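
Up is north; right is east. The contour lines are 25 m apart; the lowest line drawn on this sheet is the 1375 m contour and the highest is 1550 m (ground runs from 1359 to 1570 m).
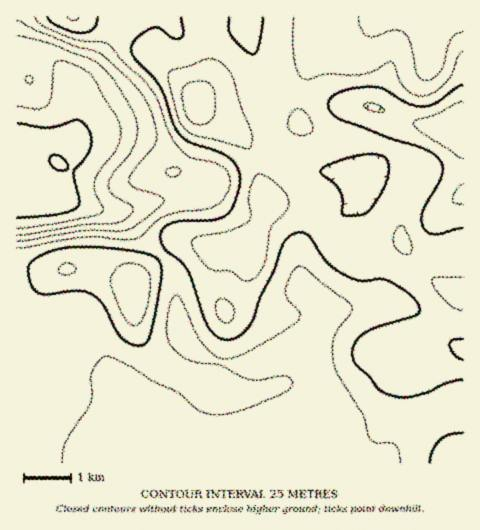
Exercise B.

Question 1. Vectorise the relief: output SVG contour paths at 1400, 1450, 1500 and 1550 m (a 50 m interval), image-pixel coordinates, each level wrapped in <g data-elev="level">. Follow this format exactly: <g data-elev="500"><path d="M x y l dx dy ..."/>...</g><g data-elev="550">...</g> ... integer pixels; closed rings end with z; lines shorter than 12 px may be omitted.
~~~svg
<g data-elev="1400"><path d="M17 106l21 3 9-4 5-10 2-31 3-3 7 0 19 8 9 8 25 41 4 14-1 8-3 8-18 23-4 10 0 12 8 15-1 5-9 3-29 6-47 6"/></g><g data-elev="1450"><path d="M17 21l53 23 29 9 24 21 14 14 8 11 5 11 5 16 2 12-4 9-22 27-2 8 5 6 24 7 4 3 2 3-4 6-20 15-14 8-9 1-32-1-68 11"/></g><g data-elev="1500"><path d="M463 433l-14 2-9 5-8 11-2 12"/><path d="M463 360l-4-2-5-4-4-10 3-4 10-1"/><path d="M137 346l6-1 4-3 7-21 8-47-2-10-3-6-11-4-20-4-25-3-27 0-24 4-12 6-7 6-3 6 1 9 3 8 4 6 11 3 31-4 13 3 12 11 17 32 9 6z"/><path d="M463 228l-29 6-7-2-5-7-1-7 2-8 16-28 3-9 0-9-5-7-17-10-29-8-50-19-9-7-4-8 2-7 9-6 15-4 17-1 13 2 27 16 15 1 11-4 19-14 7-3"/><path d="M344 215l-2-2 1-13-3-8-6-9-12-9-1-5 14-7 23-7 16-1 10 3 4 7 0 11-4 13-9 15-6 8-5 3z"/><path d="M48 17l2 4 8 5 13 5 10 2 8-1 5-4 2-4 2-7"/><path d="M181 17l2 15-1 4-2 2-6 1-14-10-7-1-8 4-9 7-4 6-1 5 5 10 16 16 8 11 5 11 8 26 7 11 12 8 23 7 12 6 7 6 5 10 1 9-2 12-6 15-5 7-14 5-30 1-10 2-9 5-4 7 1 7 4 7 16 13 7 9 16 47 7 12 7 7 10 3 9-3 9-7 7-11 7-20 14-28 10-28 8-8 10-3 7 4 16 23 14 12 11 7 10 3 19-2 9 1 21 13 9 12 2 6-3 4-47 15-9 6-7 8-2 10 2 8 16 15 8 12 14 7 15 1 21-5 20-9 15-3"/><path d="M263 17l-5 30-2 6-4 1-8-5-13-14-2-7 0-11"/></g><g data-elev="1550"><path d="M195 124l6 1 7-2 4-4 3-6 0-11-1-12-3-6-5-2-17 1-4 3-3 4 0 10 3 13 4 7z"/><path d="M358 17l3 11 7 8 7 0 20-6 5 1 5 3 6 11 6 29 3 4 4 2 8-1 7-5 4-8 8-26 5-6 7-2"/></g>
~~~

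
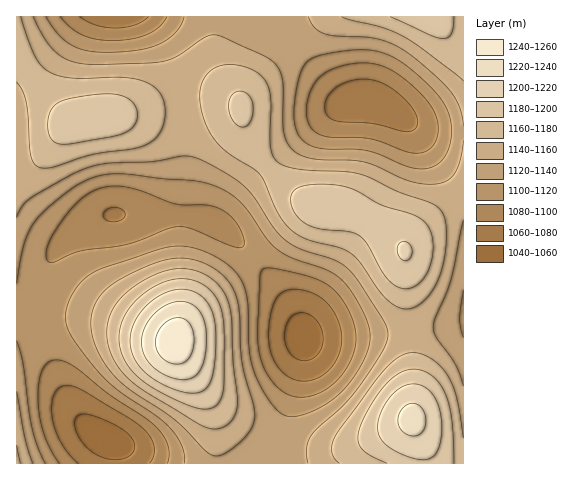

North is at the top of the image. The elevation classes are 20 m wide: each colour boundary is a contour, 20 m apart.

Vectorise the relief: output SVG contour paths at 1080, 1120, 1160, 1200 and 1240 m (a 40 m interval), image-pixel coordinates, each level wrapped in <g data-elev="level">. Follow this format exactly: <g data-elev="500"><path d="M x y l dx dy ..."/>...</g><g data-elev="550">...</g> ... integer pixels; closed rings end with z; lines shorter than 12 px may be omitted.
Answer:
<g data-elev="1080"><path d="M78 463l-9-9-7-10-6-12-4-13 0-13 1-10 5-7 6-3 9 0 10 5 48 28 12 9 7 9 4 9 0 9-4 8"/><path d="M299 381l-12-5-9-9-6-12-3-15 1-20 4-18 7-9 11-4 18 3 15 9 11 15 6 19-2 18-10 16-7 6-8 4-8 2z"/><path d="M108 221l-4-3-1-3 5-6 10-1 7 5-1 4-4 3-7 2z"/><path d="M402 131l-28-7-32-2-9-2-5-4-3-4 0-6 1-7 9-11 14-7 16-2 17 4 10 6 11 8 8 9 5 9 2 8-3 6-5 2z"/><path d="M149 17l-14 8-19 3-20-3-16-8"/></g><g data-elev="1120"><path d="M45 463l-7-16-6-19-9-64-6-23"/><path d="M463 337l-3-18 3-29"/><path d="M17 283l8-42 6-13 8-12 22-20 20-13 17-7 19-2 79 7 25 7 11 7 11 9 23 34 12 12 15 8 36 13 15 12 14 19 10 23 2 14-3 15-13 23-18 20-22 14-13 4-9 2-8-2-8-6-10-13-9-17-5-12-2-14-2-46-3-17-8-17-16-13-13-7-14-5-13-2-12 1-68 22-11 5-9 9-10 14-5 14 0 12 5 12 19 27 18 20 16 13 33 22 15 13 10 17 2 8 0 8"/><path d="M414 168l-44-17-14-2-35-1-10-2-8-6-8-13-1-18 5-31 3-10 5-6 9-6 18-4 23-2 18 1 13 4 11 6 30 24 11 13 8 13 3 14 0 15-5 14-8 10-11 4z"/><path d="M184 17l-3 8-5 7-8 7-9 5-21 6-32 2-20-2-15-5-14-12-11-16"/></g><g data-elev="1160"><path d="M20 463l-3-18"/><path d="M463 438l-7-41-9-22-8-10-11-8-10-4-9 0-12 5-13 12-47 63-4 9-1 9 2 7 6 5"/><path d="M210 428l10 0 8-4 6-7 3-10 0-11-4-38-1-38-3-15-8-18-15-12-19-6-11 0-10 2-14 5-14 8-12 9-9 9-6 11-3 10-1 12 2 12 9 20 15 16 62 39z"/><path d="M401 308l10 0 10-5 10-11 8-14 5-19 2-21-1-17-4-11-10-7-32-11-38-18-15-2-46-3-12-2-8-3-6-6-3-10 0-50-2-10-4-8-12-10-15-5-15 0-12 5-5 6-4 7-2 16 5 24 11 18 12 12 25 15 7 6 5 8 13 32 13 16 15 9 33 8 12 6 10 10 23 34 8 7z"/><path d="M17 82l6 9 3 12 5 54 3 7 6 4 12-1 39-12 52-9 13-8 8-14 1-13-2-13-7-9-9-6-10-4-13-2-56 1-13-3-9-5-7-7-5-9-13-37"/><path d="M341 17l41 10 20 8 19 13 42 33"/></g><g data-elev="1200"><path d="M415 459l12 0 8-5 5-12 2-17-3-18-6-12-9-9-11-2-11 3-12 10-9 16-3 15 2 10 7 8 13 8z"/><path d="M184 392l9 1 7-1 6-3 3-5 5-19 2-32-3-19-7-14-12-8-14-3-18 5-17 13-12 18-3 17 4 16 11 14 17 12z"/><path d="M404 260l6-1 2-8-2-7-6-3-5 3-2 6 2 7z"/></g><g data-elev="1240"><path d="M171 363l7 1 7-2 5-5 3-8 1-10-2-11-5-7-6-3-7 0-8 4-7 7-3 8 0 9 2 7 6 6z"/></g>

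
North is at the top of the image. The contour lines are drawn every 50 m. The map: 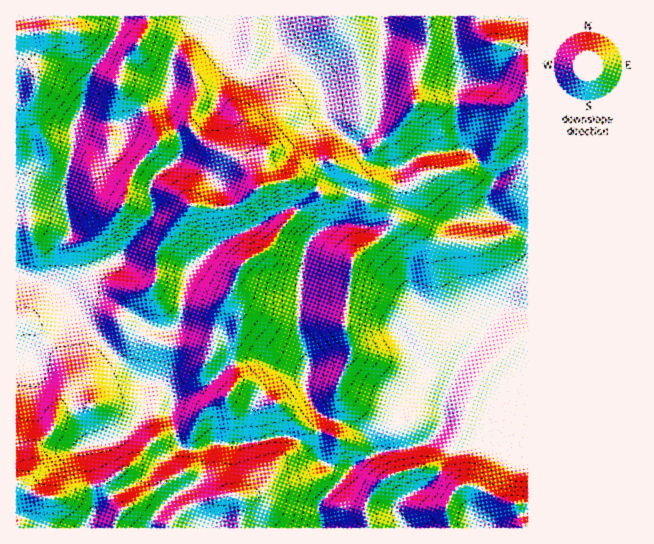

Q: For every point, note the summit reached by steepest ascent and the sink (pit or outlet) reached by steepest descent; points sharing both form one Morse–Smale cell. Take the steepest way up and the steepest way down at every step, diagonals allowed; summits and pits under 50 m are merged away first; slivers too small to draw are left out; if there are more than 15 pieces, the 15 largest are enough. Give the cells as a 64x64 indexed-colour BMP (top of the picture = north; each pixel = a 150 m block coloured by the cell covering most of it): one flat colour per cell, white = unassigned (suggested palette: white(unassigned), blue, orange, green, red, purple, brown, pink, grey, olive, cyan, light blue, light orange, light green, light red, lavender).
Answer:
<image width="64" height="64" href="data:image/bmp;base64,Qk12CAAAAAAAAHYAAAAoAAAAQAAAAEAAAAABAAQAAAAAAAAIAAATCwAAEwsAABAAAAAAAAAA////ALR3HwAOf/8ALKAsACgn1gC9Z5QAS1aMAMJ34wB/f38AIr28AM++FwDox64AeLv/AIrfmACWmP8A1bDFABEREREREREREREREREREREREREAAAAAAAAAAHd3d3d3EREREREREREREREREREREREREQAAAAAAAAAAd3d3d3cRERERERERERERERERERERERERAAAAAAAAAAB3d3d3dxEREREREREREREREREREREREREAAAAAAAAAAHd3d3d3ERERERERERERERERERERERERERAAAAAAAAAAB3d3d3cREREREREREREREREREREREREREQAAAAAAAAAHd3d3dxEREREREREREREREREREREREREREAAAAAAAAHd3d3d3ERERERERERERERERERERERERERH/AAAAAAAHd3d3d3cRERERERERERERERERERERERER///wAAAAAAB3d3d3dxERERERERERERERERERERERER/////zAAAAAHd3d3d3EREREREREREREe7u4e4RERER/////zMzAAAHd3d3d3cRERERERERERER7u7u7u//////////MzMAAHd3d3d3dxERERERERERERHu7u7u7v////////MzMwAAB3d3d3d3ERERERERERERHu7u7u7u//////8zMzMzAAAHd3d3d3cREREREREREREe7u7u7u7/////MzMzMzMAAAd3d3d3dxERERERERERERHu7u7u7v////MzMzMzMzAAB3d3d3d3ERERERERERERFe7u7u7u7///MzMzMzMzMzMzd3d3d3cREREREREREREVVV7u7u7u//8zMzMzMzMzMzN3d3d3dxERERERERERxVVVVV7u7u7v/zMzMzMzMzMzMzd3d3d3EREREREREczMVVVVVe7u7u7lMzMzMzMzMzMzN3d3d3cREREREREczMxVVVVVXu7uVVUzMzMzMzMzMzMzd3d3dxEREREREczMzFVVVVVVVVVVVTMzMzMzMzMzMzN3d3d3EREREREczMzMVVVVVVVVVVVVMzMzMzMzMzMzMzd3d3cRERERERzMzMxVVVVVVVVVVVUzMzMzMzMzMzMzM3d3dxERERERzMzMzMVVVVVVVVVVUzMzMzMzMzMzMzMzd3d3ERERERzMzMzMzFVVVVVVVVVTMzMzMzMzMzMzNERHd3cRERERzMzMzMzMxVVVVVVVVVMzMzMzMzMzM0RERER3dxERERzMzMzMzMzFVVVVVVVVUzMzMzMzMzM0REREREREERERHMzMzMzMzMVVVVVVVVVTMzMzMzMzM0REREREREQRERHMzMzMzMzMxVVVVVVVVVMzMzMzMzM0RERERERERBERaIzMzMzMzMzFVVVVVVVVUzMzMzMzMzREREREREREFmZoiIzMzMzMzMVVVVVVVVVVMzMzMzMzNERERERERERmZmiIiIzMzCIiIlVVVVVVVVUzMzMzMzM0RERERERERGZmZoiIiIIiIiIiJVVVVVVVVTMzMzMzM0REREREREREZmZmiIiIgiIiIiIiVVVVVVVVMzMzMzMzRERERERERERmZmaIiIiIIiIiIiIlVVVVVVUzMzMzMzRERERERERERGZmZmiIiIiCIiIiIiIlVVVVVVMzMzMzREREREREREREZmZmaIiIiIgiIiIiIiIiVVVVVEMzMzRERERERERERElmZmZoiIiIiIIiIiIiIiIlVVUkRERERERERERERERJmWZmZoiIiIiIgiIiIiIiIiIlUkRERERERERERERESZmZZmZmiIiIiIiCIiIiIiIiIiIiRERERERERERERERJmZlmZmaIiIiIiIIiIiIiIiIiIiIkREREREREREREREmZmWZmZoiIiIiIgiIiIiIiIiIiIiJERERERERERERESZmZZmZmiIiIiIiCIiIiIiIiIiIiIiREREREREREREREmZlmZmaIiIiIiIgiIiIiIiIiIiIiREREREREREREREmZmWZmZmiIiIiIiIgiIiIiIiIiIiJERERKqqREREREmZmZZmZmaIiIiIiIiCIiIiIiIiIiIkRESqqqqkREREmZmZlmZmZoiIiIiIiIgiIiIiIiIiIiRERKqqqqqqqqmZmZmWZmZmiIiIiIiIgiIiIiIiIiIiJERLqqqqqqqqmZmZmZZmZmaIiIiIiIiCIiIiIiIiIiIkS7u6qqqqqqqZmZmZlmZmZoiIjYiIiIIiIiIiIiIiIiK7u7uqqqqqqpmZmZmWZmZmbd3d3YiIIiIiIiIiIiIiIru7u6qqqqqqmZmZmZZmZmZt3d3d2IgiIiIiIiIiIiIiu7u7qqqqqqqZmZmZlmZmZm3d3d3d2CIiIiIiIiIiIiu7u7uqqqqqqpmZmZmWZmZmZt3d3d3dIiIiIiIiIiIiK7u7u6qqqqqqmZmZmZZmZmZm3d3d3d0iIiIiIiIiIiIru7u7qqqqqqqZmZmZlmZmZmbd3d3d3SIiIiIiIiIiIru7u7uqqqqqqpmZmZmWZmZmZm3d3d3dIiIiIgAAIiIru7u7u6qqqqqqmZmZmZZmZmZmZt3d3d0iIiIiAAACIru7u7u7qqqqqqqZmZmZlmZmZmZm3d3d3dIiIiAAAAAru7u7u7u6qqqqqpmZmZmWZmZmZmZt3d3d0iIiIAAAALu7u7u7u7qqqqqqmZmZmZZmZmZmZmbd3d3dIi3QAAAAu7u7u7u7uqqqqqqZmZmZlmZmZmZmZt3d3d3d3d0AAAu7u7u7u7u6qqqqqpmZmZmWZmZmZmZm3d3d3d3d3QAAC7u7u7u7u7qqqqqqmZmZmZ"/>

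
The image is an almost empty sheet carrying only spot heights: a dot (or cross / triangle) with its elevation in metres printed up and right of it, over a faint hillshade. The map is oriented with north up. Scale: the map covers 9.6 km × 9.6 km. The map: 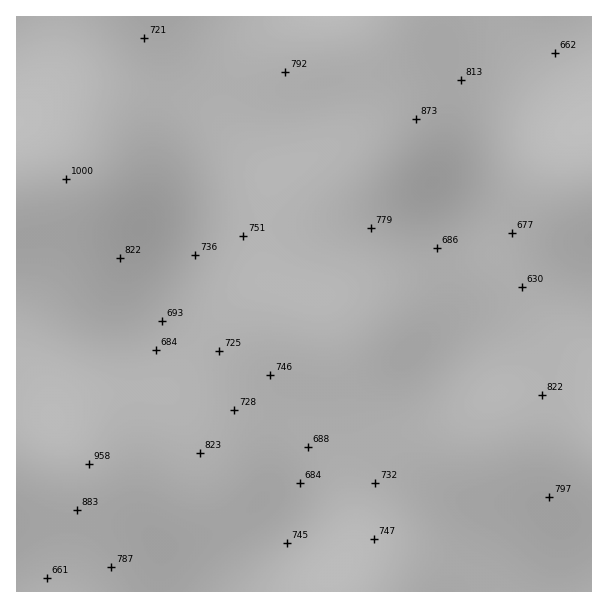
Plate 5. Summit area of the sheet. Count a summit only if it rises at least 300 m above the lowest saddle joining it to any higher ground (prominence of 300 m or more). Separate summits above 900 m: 1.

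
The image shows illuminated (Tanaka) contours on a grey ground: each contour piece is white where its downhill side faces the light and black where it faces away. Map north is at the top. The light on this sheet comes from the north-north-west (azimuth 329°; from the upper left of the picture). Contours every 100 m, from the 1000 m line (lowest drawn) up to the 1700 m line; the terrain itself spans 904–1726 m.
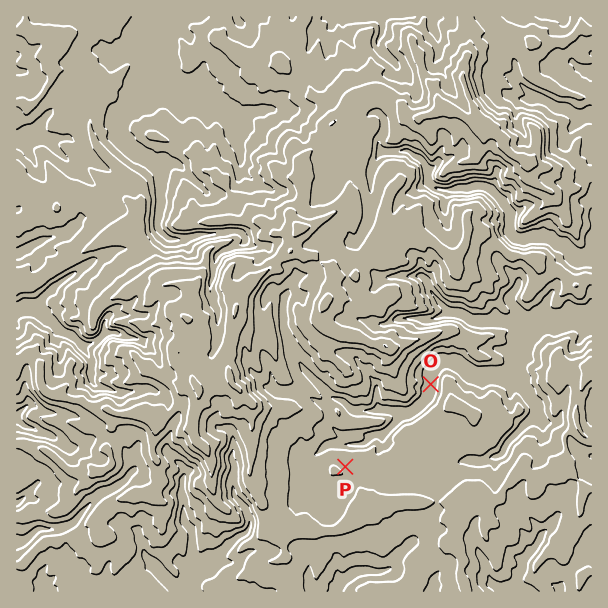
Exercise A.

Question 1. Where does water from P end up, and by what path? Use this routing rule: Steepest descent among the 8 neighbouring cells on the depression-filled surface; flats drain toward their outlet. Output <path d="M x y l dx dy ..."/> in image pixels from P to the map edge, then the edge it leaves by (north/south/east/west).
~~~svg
<path d="M345 467l5-5 0-18 13 0 9-9 9-1 6-3 12-12 2-5 6 0 9-4 10-11 2-3 0-4 3-6 0-9 1-2 0-3 9-10 14 0 6 4 1 0 5 5 9 4 34 0 6-6 0-9 3-4 0-8 3-6 0-4 5-5 1-4 2 0 4-5 3 0 6-3 21 0 8-4 6 0 7 4 5 0 1 2"/>
exit: east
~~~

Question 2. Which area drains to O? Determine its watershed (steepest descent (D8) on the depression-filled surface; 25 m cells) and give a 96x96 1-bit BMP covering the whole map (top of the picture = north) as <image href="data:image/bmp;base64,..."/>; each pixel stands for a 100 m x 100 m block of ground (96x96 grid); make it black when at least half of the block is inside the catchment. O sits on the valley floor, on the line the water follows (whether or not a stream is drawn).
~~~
<image width="96" height="96" href="data:image/bmp;base64,Qk2+BAAAAAAAAD4AAAAoAAAAYAAAAGAAAAABAAEAAAAAAIAEAAATCwAAEwsAAAIAAAAAAAAA////AAAAAAAAAAAAAAAAAAAAAAAAAAAAAAAAAAAAAAAAAAAAAAAAAAAAAAAAAAAAAAAAAAAAAAAAAAAAAAAAAAAAAAAAAAAAAAAAAAAAAAAAAAAAAAAAAAAAAAAAAAAAAAAAAAAAAAAAAAAAAAAAAAAAAAAAAAAAAAAAAAAAAAAAAAAAAD/+AAAAAAAAAAAAAH//AAAAAAAAAAAAAH//gAAAAAAAAAAAAH//wAAAAAAAAAAAAH//8AAAAAAAAAAAAP//8AAAAAAAAAAAAP//8AAAAAAAAAAAAP//8AAAAAAAAAAAAf//+AAAAAAAAAAAAf///gAAAAAAAAAAAf///4AAAAAAAAAAAf///+AAAAAAAAAAAf////gAAAAAAAAAAf////wAAAAAAAAAAf////4AAAAAAAAAAf////4AAAAAAAAAAf////4AAAAAAAAAAf////4AAAAAAAAAAf////4AAAAAAAAAAf////4AAAAAAAAAAf////8AAAAAAAAAAf////8AAAAAAAAAA/////+AAAAAAAAAB/////8AAAAAAAAAD/////8AAAAAAAAAD////gAAAAAAAAAAD////gAAAAAAAAAAH////gAAAAAAAAAAH////AAAAAAAAAAAH////AAAAAAAAAAAH////AAAAAAAAAAAD///4AAAAAAAAAAAD///AAAAAAAAAAAAD//4AAAAAAAAAAAAD//gAAAAAAAAAAAAD//gAAAAAAAAAAAAD//gAAAAAAAAAAAAB//gAAAAAAAAAAAAB//wAAAAAAAAAAAAA//wAAAAAAAAAAAAA//wAAAAAAAAAAAAAf/wAAAAAAAAAAAAAP/4AAAAAAAAAAAAAD/4AAAAAAAAAAAAAB/wAAAAAAAAAAAAAB/AAAAAAAAAAAAAAAYAAAAAAAAAAAAAAAAAAAAAAAAAAAAAAAAAAAAAAAAAAAAAAAAAAAAAAAAAAAAAAAAAAAAAAAAAAAAAAAAAAAAAAAAAAAAAAAAAAAAAAAAAAAAAAAAAAAAAAAAAAAAAAAAAAAAAAAAAAAAAAAAAAAAAAAAAAAAAAAAAAAAAAAAAAAAAAAAAAAAAAAAAAAAAAAAAAAAAAAAAAAAAAAAAAAAAAAAAAAAAAAAAAAAAAAAAAAAAAAAAAAAAAAAAAAAAAAAAAAAAAAAAAAAAAAAAAAAAAAAAAAAAAAAAAAAAAAAAAAAAAAAAAAAAAAAAAAAAAAAAAAAAAAAAAAAAAAAAAAAAAAAAAAAAAAAAAAAAAAAAAAAAAAAAAAAAAAAAAAAAAAAAAAAAAAAAAAAAAAAAAAAAAAAAAAAAAAAAAAAAAAAAAAAAAAAAAAAAAAAAAAAAAAAAAAAAAAAAAAAAAAAAAAAAAAAAAAAAAAAAAAAAAAAAAAAAAAAAAAAAAAAAAAAAAAAAAAAAAAAAAAAAAAAAAAAAAAAAAAAAAAAAAAAAAAAAAAAAAAAAAAAAAAAAAAAAAAAAAAAAAAAAAAAAAAAAAAAAAAAAAAAAAAAAAAAAAAAAAAAAAAAAAAAAAAA="/>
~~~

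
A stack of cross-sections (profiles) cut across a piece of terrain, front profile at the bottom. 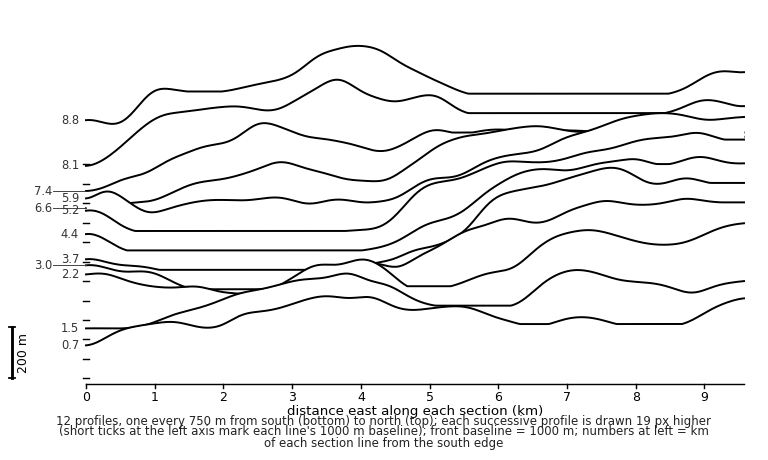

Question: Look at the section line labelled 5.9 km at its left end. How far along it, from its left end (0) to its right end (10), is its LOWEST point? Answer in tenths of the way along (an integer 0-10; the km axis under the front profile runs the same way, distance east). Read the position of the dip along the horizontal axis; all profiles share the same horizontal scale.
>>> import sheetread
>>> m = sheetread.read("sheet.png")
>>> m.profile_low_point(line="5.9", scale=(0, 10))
1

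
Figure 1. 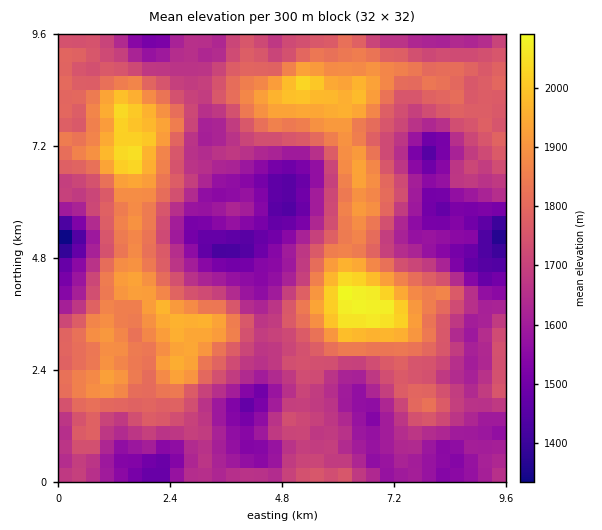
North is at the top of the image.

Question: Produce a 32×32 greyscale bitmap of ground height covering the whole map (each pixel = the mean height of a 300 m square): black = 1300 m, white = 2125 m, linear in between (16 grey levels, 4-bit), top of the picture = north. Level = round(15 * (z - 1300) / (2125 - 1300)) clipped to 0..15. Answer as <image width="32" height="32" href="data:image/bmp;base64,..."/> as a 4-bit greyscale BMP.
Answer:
<image width="32" height="32" href="data:image/bmp;base64,Qk12AgAAAAAAAHYAAAAoAAAAIAAAACAAAAABAAQAAAAAAAACAAATCwAAEwsAABAAAAAAAAAAAAAAABEREQAiIiIAMzMzAERERABVVVUAZmZmAHd3dwCIiIgAmZmZAKqqqgC7u7sAzMzMAN3d3QDu7u4A////AHdlVDNWZmd2eIiHZVZUVWZndURDRnZVVXd3dlVmVUVmeIZVZVZmVEV3d2VVZlVWZmiXZ3d3dlRXd3d1VWdmVVV4l3iYh3VEV4h3ZUZ4iHZViZmZmZh1Q0V3d1VWeal3Z5q7qZqodmRFZ3ZVZ5mYdniaq7qbu5h2VniHZniIh2Zomauqq8uph3eIiHeImIhmaJmruqvMupd3eJmqqqqYdmiZu6qrzMuod4ibzMzLqGVoiauqvMzLqHeJve7u26h2Z2eaqry7qoZnis3u7tuphmZGiru6mIdlVXm97u3KqoZVRYq8uYdlVUVnrN3LqZhkNDV5u6l2VERFV5vMqYd2QzMjaKuYZTIjRFeKqpdmVEMiE1iqqFQzMzRWeaqXZVVUISRpq6hkRFRDNGirqGVERDJWiauoZVVmQzNYq7l1Q0REd3i7uYZVVUM0WKuphURVZneJvLqXZVRDM1eruYZVd3eZnN3Kh2ZlVERXu6h1RHh4mrzeyodndmZVabuoZDRniKqs3duXZneIiJq6mHVEaImYq93Lp2Z4mqq7upiHZoiYmazdy5hnirzMzMyph4iZmJms3LqHeJq83czMuoiZmJiZmaqYd3iaq83cvLqZqpiZmIiId3d3mZmru7u6qpmZiZmIdlVmZomHiamqqZiIiIiIh2REZmZ4h4iJmXd2ZmZn"/>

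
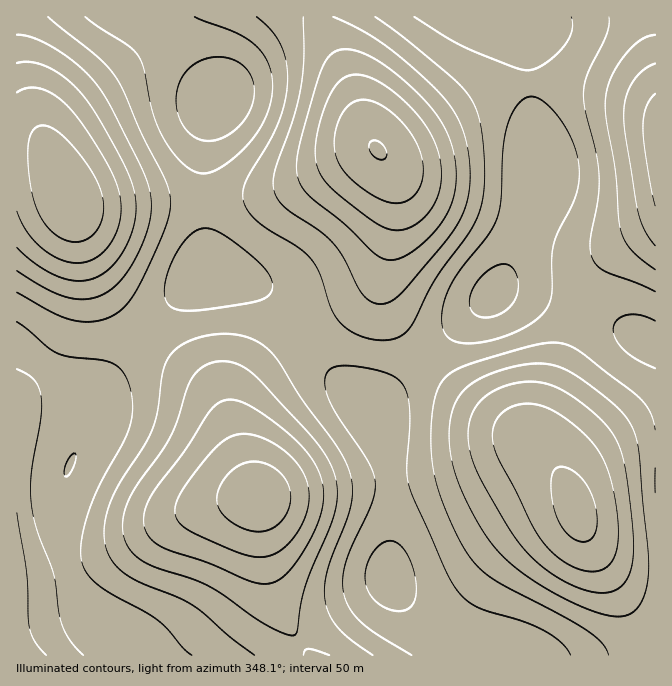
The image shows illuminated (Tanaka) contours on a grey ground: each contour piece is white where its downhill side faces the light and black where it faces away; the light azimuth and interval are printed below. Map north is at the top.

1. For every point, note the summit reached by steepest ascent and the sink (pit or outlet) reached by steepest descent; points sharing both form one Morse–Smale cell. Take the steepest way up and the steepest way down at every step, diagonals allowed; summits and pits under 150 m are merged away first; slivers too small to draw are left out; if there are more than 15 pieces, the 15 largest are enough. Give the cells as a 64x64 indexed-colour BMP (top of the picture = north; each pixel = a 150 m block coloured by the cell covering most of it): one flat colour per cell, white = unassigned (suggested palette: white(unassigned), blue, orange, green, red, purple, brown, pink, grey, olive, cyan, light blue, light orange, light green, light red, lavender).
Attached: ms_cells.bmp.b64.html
<image width="64" height="64" href="data:image/bmp;base64,Qk12CAAAAAAAAHYAAAAoAAAAQAAAAEAAAAABAAQAAAAAAAAIAAATCwAAEwsAABAAAAAAAAAA////ALR3HwAOf/8ALKAsACgn1gC9Z5QAS1aMAMJ34wB/f38AIr28AM++FwDox64AeLv/AIrfmACWmP8A1bDFAGZmZmZmYiIiIiIiIiIiIiIiIiIiIiIiIjMzMzMzMzMzZmZmZmYiIiIiIiIiIiIiIiIiIiIiIjMzMzMzMzMzMzNmZmZmYiIiIiIiIiIiIiIiIiIiIiIzMzMzMzMzMzMzM2ZmZmYiIiIiIiIiIiIiIiIiIiIiIzMzMzMzMzMzMzMzZmZmYiIiIiIiIiIiIiIiIiIiIiIzMzMzMzMzMzMzMzNmZmZiIiIiIiIiIiIiIiIiIiIiIzMzMzMzMzMzMzMzM2ZmZiIiIiIiIiIiIiIiIiIiIiIzMzMzMzMzMzMzMzMzZmZmIiIiIiIiIiIiIiIiIiIiIzMzMzMzMzMzMzMzMzNmZmIiIiIiIiIiIiIiIiIiIiIjMzMzMzMzMzMzMzMzM2ZmYiIiIiIiIiIiIiIiIiIiIiMzMzMzMzMzMzMzMzMzZmZiIiIiIiIiIiIiIiIiIiIiIzMzMzMzMzMzMzMzMzNmZmIiIiIiIiIiIiIiIiIiIiIiMzMzMzMzMzMzMzMzM2ZmIiIiIiIiIiIiIiIiIiIiIiIzMzMzMzMzMzMzMzMzZmYiIiIiIiIiIiIiIiIiIiIiIjMzMzMzMzMzMzMzMzNmZiIiIiIiIiIiIiIiIiIiIiIiMzMzMzMzMzMzMzMzM2ZmIiIiIiIiIiIiIiIiIiIiIiIzMzMzMzMzMzMzMzMzZmZiIiIiIiIiIiIiIiIiIiIiIjMzMzMzMzMzMzMzMzNmZmIiIiIiIiIiIiIiIiIiIiIiMzMzMzMzMzMzMzMzM2ZmYiIiIiIiIiIiIiIiIiIiIiMzMzMzMzMzMzMzMzMzZmZmIiIiIiIiIiIiIiIiIiIiIzMzMzMzMzMzMzMzMzNmZmYiIiIiIiIiIiIiIiIiIiIjMzMzMzMzMzMzMzMzM2ZmZiIiIiIiIiIiIiIiIiIiIiMzMzMzMzMzMzMzMzMzZmZmYiIiIiIiIiIiIiIiIiIiMzMzMzMzMzMzMzMzMzNmZmZiIiIiIiIiIiIiIiIiIiIzMzMzMzMzMzMzMzMzM2ZmZmQiIiIiIiIiIiIiIiIiIjMzMzMzMzMzMzMzMzMzZmZmRCIiIiIiIiIiIiIiIiIhMzMzMzMzMzMzMzMzMzNmZmZEQiIiIiIiIiIiIiIiIRETMzMzMzMzMzMzMzMzM2ZmZERCIiIiIiIiIiIiIiIREREzMzMzMzMzMzMzMzMzZmREREQiIiIiIiIiIiIiIRERERMzMzMzMzMzMzMzMzNmRERERCIiIiIiIiIiIiIhERERERMzMzMzMzMzMzMzM2REREREQiIiIiIiIiIiIhERERERETMzMzMzMzMzMzMzREREREREIiIiIiIiIiIhEREREREREzMzMzMzMzMzMzVERERERERCIiIiIiIiIhERERERERERMzMzMzMzMzM1VUREREREREQiIiIiIiIiERERERERERETMzMzMzMzNVVVREREREREREIiIiIiIiEREREREREREREzMzMzM1VVVVVERERERERERCIiIiIiERERERERERERERMzMzVVVVVVVUREREREREREQiIiIiERERERERERERERETNVVVVVVVVVREREREREREREIiIhERERERERERERERERFVVVVVVVVVVERERERERERERBEREREREREREREREREREVVVVVVVVVVUREREREREREREERERERERERERERERERERVVVVVVVVVVREREREREREREQREREREREREREREREREREVVVVVVVVVVERERERERERERBERERERERERERERERERERVVVVVVVVVUREREREREREREEREREREREREREREREREREVVVVVVVVVREREREREREREQRERERERERERERERERERERVVVVVVVVVERERERERERERBERERERERERERERERERERFVVVVVVVVUREREREREREREERERERERERERERERERERERVVVVVVVVREREREREREREQRERERERERERERERERERERFVVVVVVVVERERERERERERBEREREREREREREREREREREVVVVVVVVUREREREREREREERERERERERERERERERERERVVVVVVVVREREREREREREQRERERERERERERERERERERFVVVVVVVVERERERERERERBEREREREREREREREREREREVVVVVVVVUREREREREREREERERERERERERERERERERERVVVVVVVVREREREREREREQRERERERERERERERERERERFVVVVVVVVERERERERERERBEREREREREREREREREREREVVVVVVVVUREREREREREREQRERERERERERERERERERERVVVVVVVVRERERERERERERBERERERERERERERERERERFVVVVVVVVEREREREREREREERERERERERERERERERERFVVVVVVVVUREREREREREREEREREREREREREREREREREVVVVVVVVVREREREREREREERERERERERERERERERERERVVVVVVVVVEREREREREREERERERERERERERERERERERFVVVVVVVVUREREREREREEREREREREREREREREREREREVVVVVVVVVREREREREREERERERERERERERERERERERERVVVVVVVVVEREREREREERERERERERERERERERERERERFVVVVVVVVUREREREREEREREREREREREREREREREREREVVVVVVVVV"/>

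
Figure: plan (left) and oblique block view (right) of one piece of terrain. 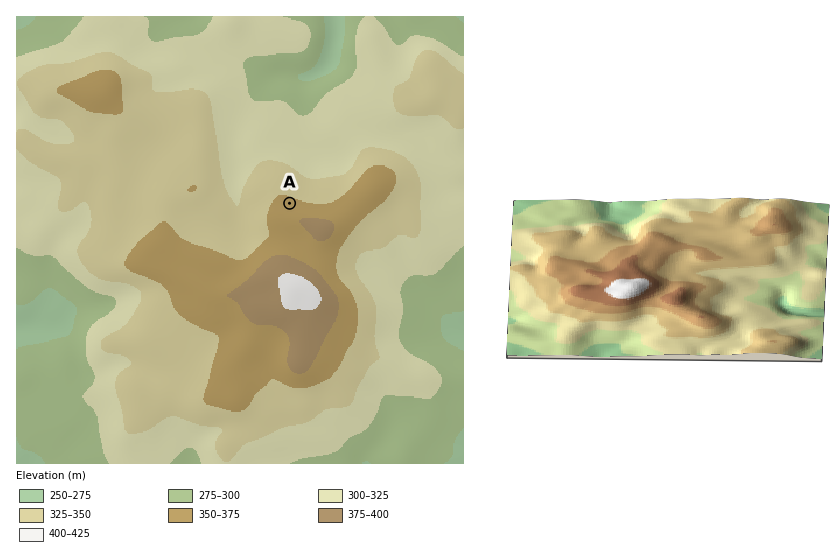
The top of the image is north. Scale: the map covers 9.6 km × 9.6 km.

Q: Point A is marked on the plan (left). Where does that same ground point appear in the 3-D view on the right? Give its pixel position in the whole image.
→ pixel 693 290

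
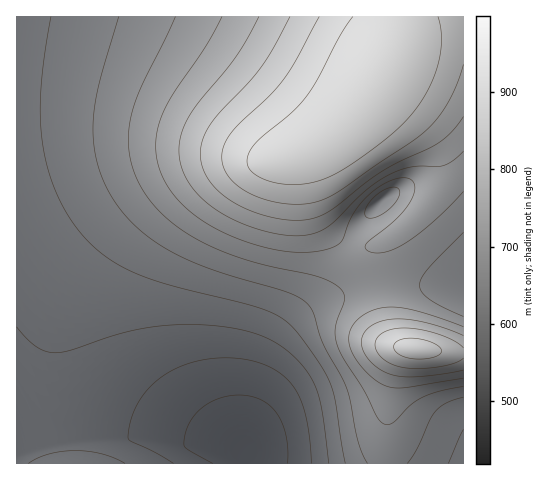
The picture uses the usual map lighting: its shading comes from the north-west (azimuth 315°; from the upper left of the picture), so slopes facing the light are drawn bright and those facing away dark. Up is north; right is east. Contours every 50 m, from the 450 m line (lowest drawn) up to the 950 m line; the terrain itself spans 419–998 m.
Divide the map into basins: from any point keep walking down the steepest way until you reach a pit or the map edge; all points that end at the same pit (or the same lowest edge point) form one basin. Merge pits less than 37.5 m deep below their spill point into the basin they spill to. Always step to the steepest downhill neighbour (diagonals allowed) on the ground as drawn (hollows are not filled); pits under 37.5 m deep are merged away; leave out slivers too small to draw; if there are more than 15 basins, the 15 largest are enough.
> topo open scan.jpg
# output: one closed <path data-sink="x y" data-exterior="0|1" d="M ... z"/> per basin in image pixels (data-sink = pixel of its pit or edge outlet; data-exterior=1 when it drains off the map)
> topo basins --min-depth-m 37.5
<path data-sink="244 449" data-exterior="0" d="M463 16l-447 1 1 447 369-1 1-50 6-36 8-23 8-6-11-3-6-6-5-11-9-62 0-18 2-4-11 3-14 0-13-6-13-13-7-12-6-16-10-40 0-9 23-16 21-19 15-19 24-42 8-9 14-8 16-4 36-3z"/><path data-sink="463 290" data-exterior="1" d="M463 31l-36 3-25 9-13 12-13 26 2 7 4 7 29 26 18 20 7 14 2 11-2 19-12 21-20 21-21 14-5 7 0 18 9 62 5 11 8 7 55 7 9 0z"/><path data-sink="382 201" data-exterior="0" d="M376 80l-26 36-21 19-23 16 0 9 10 40 8 21 12 15 19 11 22-2 27-18 16-16 11-16 7-21-2-19-7-14-9-11-38-35z"/><path data-sink="463 463" data-exterior="1" d="M419 348l-13 0-5 6-7 18-7 41-1 50 77 1 1-110z"/>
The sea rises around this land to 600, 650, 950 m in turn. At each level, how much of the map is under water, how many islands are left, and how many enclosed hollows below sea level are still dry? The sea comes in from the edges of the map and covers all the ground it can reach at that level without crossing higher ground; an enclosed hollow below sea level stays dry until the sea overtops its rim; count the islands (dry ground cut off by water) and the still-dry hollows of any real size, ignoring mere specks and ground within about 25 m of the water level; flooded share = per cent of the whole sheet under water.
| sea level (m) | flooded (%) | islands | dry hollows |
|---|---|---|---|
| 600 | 32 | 0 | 0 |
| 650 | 44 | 0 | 0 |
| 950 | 91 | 0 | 0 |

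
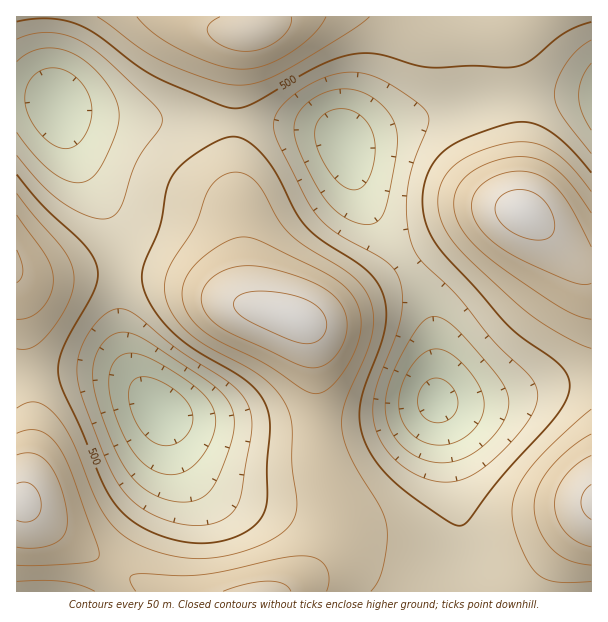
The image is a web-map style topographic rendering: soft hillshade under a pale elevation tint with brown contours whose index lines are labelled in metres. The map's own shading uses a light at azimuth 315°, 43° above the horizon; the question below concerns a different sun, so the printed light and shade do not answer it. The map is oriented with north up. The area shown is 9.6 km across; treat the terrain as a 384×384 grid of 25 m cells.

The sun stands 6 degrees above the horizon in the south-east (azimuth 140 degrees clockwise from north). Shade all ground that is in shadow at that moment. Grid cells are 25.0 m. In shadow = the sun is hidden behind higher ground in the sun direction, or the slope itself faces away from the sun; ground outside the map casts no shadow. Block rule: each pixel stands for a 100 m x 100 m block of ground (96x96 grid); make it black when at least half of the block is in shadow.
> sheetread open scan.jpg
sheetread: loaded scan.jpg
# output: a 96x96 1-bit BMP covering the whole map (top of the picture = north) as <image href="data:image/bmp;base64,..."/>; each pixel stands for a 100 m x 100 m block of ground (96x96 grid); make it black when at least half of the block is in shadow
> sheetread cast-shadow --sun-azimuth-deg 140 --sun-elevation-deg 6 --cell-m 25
<image width="96" height="96" href="data:image/bmp;base64,Qk2+BAAAAAAAAD4AAAAoAAAAYAAAAGAAAAABAAEAAAAAAIAEAAATCwAAEwsAAAIAAAAAAAAA////AAAAAAAAAAAA/AAAAAAAAAAAAAAD/4AAAAAAAAAAAAAP/8AAAAAAAAAAAAAf//AAAAAAAAAAAAA///gAAAAAAAAAAAB///gAAAAAAAAAAAB///wAAAAAAAAAAAD///wAAAAAAAAAAAH///wAAAAAAAAAAAH///gAAAAAAAAAAAP///gAAAAAAAAAAAP///AAAAAAAAAAAAf//+AAAAAAAAAAAAf//8AAAAAAAAAAAAf//4AAAAAAAAAAAA///wAAAAAAP8AAAA///AAAAAAD//AAAA//+AAAAAA///wAAA//8AAAAAD///4AAA//8AAAAAP///8AAA///AAAAAf///+AAA///wAAAA////+AAA///4AAAA/////AAA///8AAAB/////AAA///+AAAB/////AAA///+AAAB/////AAA///8AAAB/////AAAf//8AAAD/////AAAf//4AAAD/////AAAP//gAAAD////+AAAAP+AAAAB////8AAAAAAAAAAB////8AAAAAAAAAAB////wAAAAAAAAAAB////gAAAAAAAAAAA///+AAAAAAAAAAAA///4AAAAAAAAAAAAf//gAAAAAAAAAAAAf/8AAAAAAAAAAAAAP/gAAAAAAAAAAAAAH8AAAAAAAAAAAAAAAAAAAAAAAAAAAAAAAAAAAAAAAAAAAAAAAAAAAAAAAAAAAAAAAAAAAAAAAAAAAAAAAAAAAAAAAAAAAAAAAAAAAAAAAAAAAAAAAAAAAAAAAAAAAAAAAAAAAAAAAAAAAAAAAAAAAAAAAcAAAAAAAAAAAAAAB/gAAAAAAAAAAAAAD/4AAAAAAAAAAAAAH/+AAAAAAAAAAAAAH//AAAAAAAAAAAAAP/+AAAAAAAAAAAAAP/+AAAAAAAAAAAAAf/8AAAAAAAAAAAAAf/4AAAAAAAAAAAAA//wAAAAAAAAAAAAA//gAAAAAAAAAAAAA/+AAAAAAAAAAAAAA/8AAAAAAAAAAAAAB/4AAAAAAAAAAAAAA/gAAAAAAAAAAAAAA8AAAAAA//wAAAAAAAAAAAAB///AAAAAAAAAAAAD///wAAAAAAAAAAAD///8AAAAAAAAAAAH///+AAAAAAAAAAAH////AAAAAAAAAAAP////gAAAAAAAAAAP////gAAAAAAAAAAP////gAAAAAAAAAAf////gAAAAAAAAAAf////gAAAAAAAAAAf////gAAAAAAAAAAf////AAAAAAAAAAAP///+AAAAAAAAAAAP///8AAAAAAAAAAAP///wAAAAAAAAAAAH///gAAAAAAAAAAAD//+AAAAAAAAAAAAAf/4AAAAAAAAAAAAAD+AAAAAAAAAAAAAAAAAAAAAAAAAAAAAAAAAAAAAAAAAAAAAAAAAAAAAAAAAAAAAAAAAAAAAAAAAAAAAAAAAAAAAAAAAAAAAAAAAAAAAAAAAAAAAAAAAAAAAAAAAAAAAAAAAAAAAAAAAAAAAAAAAAAAAAAAAAAAAAAAAAAAAAAAAAAAAAAAAAAAAAAAAAAAAAAAAAAA="/>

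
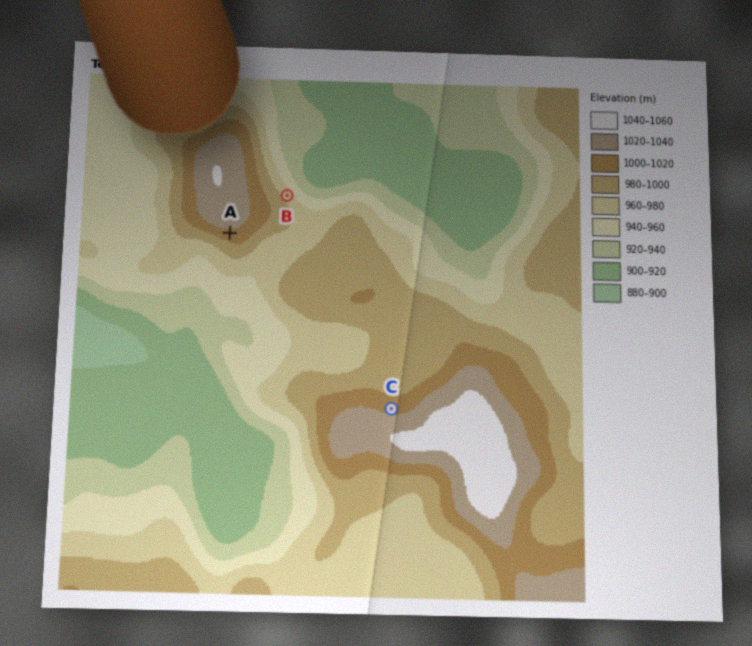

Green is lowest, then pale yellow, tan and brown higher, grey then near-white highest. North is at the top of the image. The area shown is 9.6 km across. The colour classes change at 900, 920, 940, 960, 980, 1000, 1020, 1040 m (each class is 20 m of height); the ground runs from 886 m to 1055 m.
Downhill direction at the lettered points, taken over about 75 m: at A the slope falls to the S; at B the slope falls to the NE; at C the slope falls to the N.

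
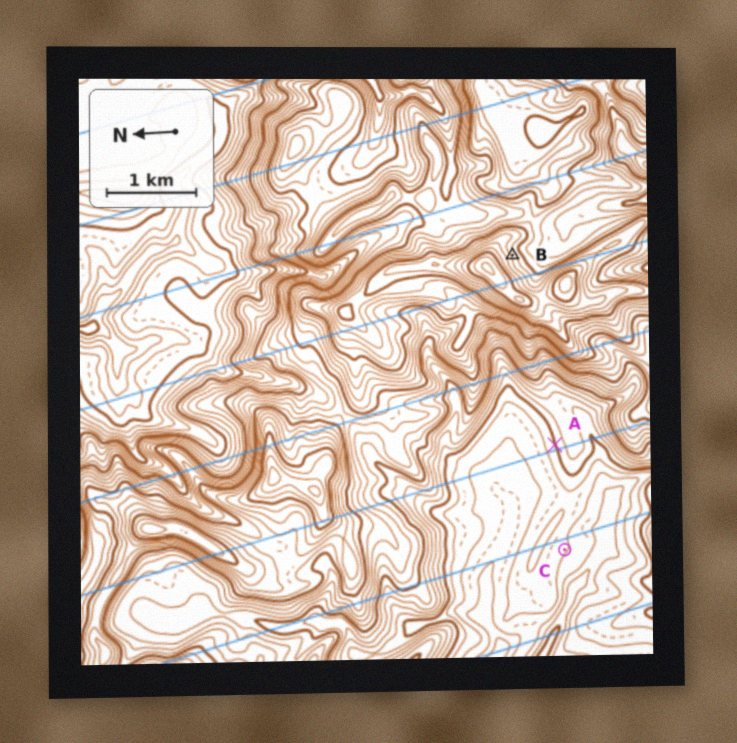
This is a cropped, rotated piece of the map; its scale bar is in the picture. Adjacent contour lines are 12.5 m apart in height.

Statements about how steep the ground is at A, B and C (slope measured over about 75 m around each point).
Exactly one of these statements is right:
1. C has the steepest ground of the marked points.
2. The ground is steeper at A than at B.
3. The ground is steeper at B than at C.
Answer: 3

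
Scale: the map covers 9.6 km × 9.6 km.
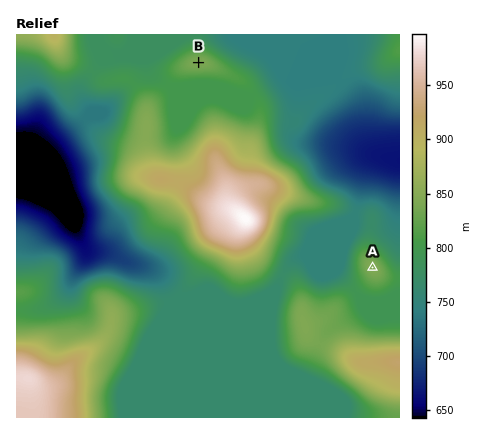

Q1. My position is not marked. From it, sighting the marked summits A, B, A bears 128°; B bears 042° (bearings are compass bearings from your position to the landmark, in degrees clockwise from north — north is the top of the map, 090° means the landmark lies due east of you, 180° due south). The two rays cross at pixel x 162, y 103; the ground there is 815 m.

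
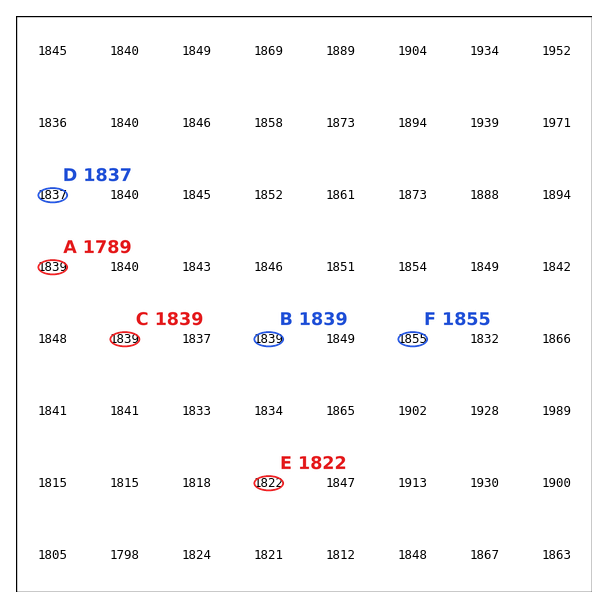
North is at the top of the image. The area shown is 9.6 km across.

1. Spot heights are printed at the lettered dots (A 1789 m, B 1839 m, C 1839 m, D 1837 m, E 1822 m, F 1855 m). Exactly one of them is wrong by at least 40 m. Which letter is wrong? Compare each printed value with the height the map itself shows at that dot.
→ A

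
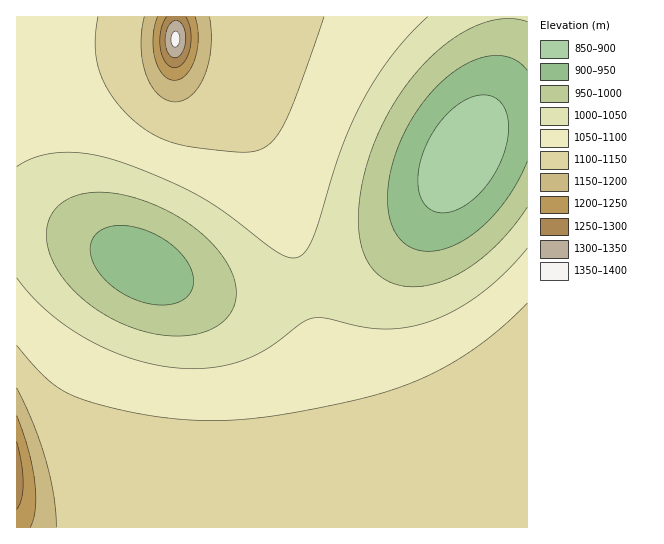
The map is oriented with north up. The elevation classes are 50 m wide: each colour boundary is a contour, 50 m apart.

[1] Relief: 860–1370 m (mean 1060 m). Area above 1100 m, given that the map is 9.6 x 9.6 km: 33.2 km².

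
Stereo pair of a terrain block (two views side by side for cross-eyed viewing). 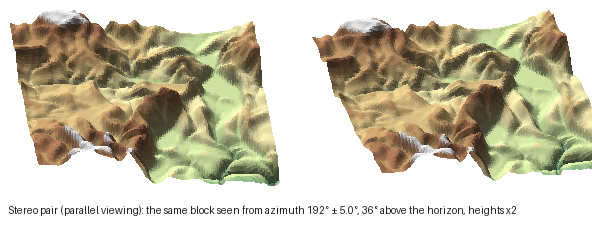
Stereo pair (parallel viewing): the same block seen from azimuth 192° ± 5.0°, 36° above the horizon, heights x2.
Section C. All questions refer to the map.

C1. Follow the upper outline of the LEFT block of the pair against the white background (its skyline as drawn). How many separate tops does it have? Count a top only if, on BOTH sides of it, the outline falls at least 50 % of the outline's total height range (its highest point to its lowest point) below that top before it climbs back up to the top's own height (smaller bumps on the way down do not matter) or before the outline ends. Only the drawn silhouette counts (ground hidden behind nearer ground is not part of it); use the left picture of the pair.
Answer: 0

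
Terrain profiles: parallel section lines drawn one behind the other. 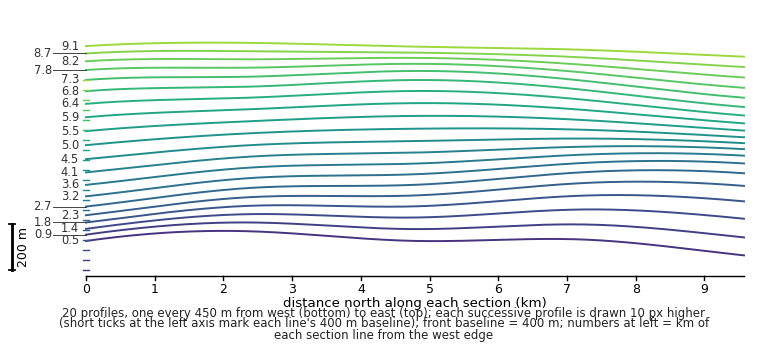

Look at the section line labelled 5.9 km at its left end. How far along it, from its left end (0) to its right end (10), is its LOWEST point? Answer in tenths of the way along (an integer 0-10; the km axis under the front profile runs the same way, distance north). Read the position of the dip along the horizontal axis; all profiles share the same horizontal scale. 10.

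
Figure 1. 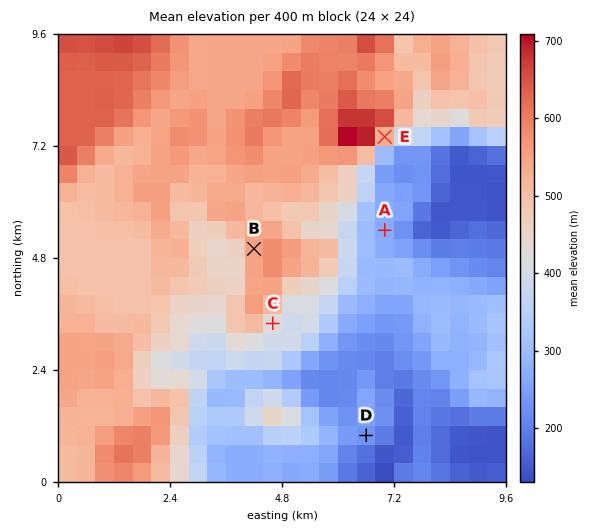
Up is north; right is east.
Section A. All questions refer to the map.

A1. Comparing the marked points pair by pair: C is lower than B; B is higher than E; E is higher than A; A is higher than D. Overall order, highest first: B E C A D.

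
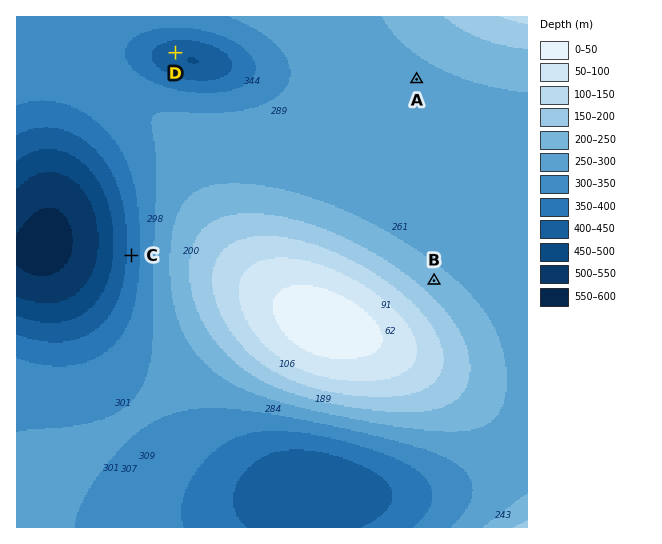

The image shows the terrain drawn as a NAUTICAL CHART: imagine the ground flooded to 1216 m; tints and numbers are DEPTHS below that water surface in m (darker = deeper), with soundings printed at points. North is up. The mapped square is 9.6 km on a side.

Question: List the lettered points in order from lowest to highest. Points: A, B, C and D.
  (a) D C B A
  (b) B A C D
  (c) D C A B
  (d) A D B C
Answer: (c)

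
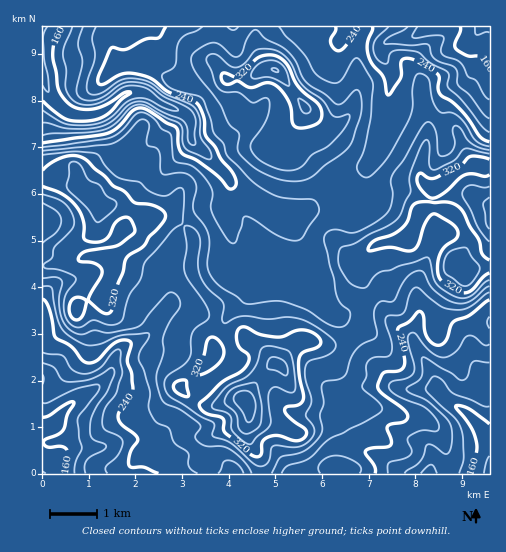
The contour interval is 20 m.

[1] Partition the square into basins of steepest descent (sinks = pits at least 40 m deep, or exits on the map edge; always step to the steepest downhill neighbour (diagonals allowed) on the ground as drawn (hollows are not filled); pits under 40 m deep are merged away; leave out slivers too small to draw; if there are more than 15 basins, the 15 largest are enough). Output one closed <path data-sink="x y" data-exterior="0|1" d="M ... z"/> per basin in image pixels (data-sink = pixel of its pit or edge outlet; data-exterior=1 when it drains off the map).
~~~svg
<path data-sink="43 27" data-exterior="1" d="M255 26l-212 0-1 153 17 6 19 1-1-12 2-2 11-6 11-9 27-12 2 6 12 18 0 8-11 17-19 10 15 3 22 10 21-1 11 7 10 10 3 5-3 22 2 14 7 13 16 18 0 13-4 12 2 22 16-3 19-8 11 6 19 19 7-12 16-13 5-1 18 4 13 0 13-5 13-11 4-31-10-25-1-11 16-15 7-3 28-5 7-13 4-13-10-11-7-3-8-3-29 1-18-6-6-5-4-8-14-19-11-24-8-28-26-34-13-5-9-22z"/><path data-sink="489 473" data-exterior="1" d="M442 209l-14 0-7 3-13 26-28 5-7 3-16 15 1 11 8 18 2 12-4 26-10 8-16 8-13 0-18-4-5 1-16 13-7 12-19-19-14-6-16 8-16 3-5 11-29 24 11 11 16 8 7 0 21-7 11 2 3 5-2 28 13 24 2 16 228-1 0-206-25 3-7-7 10-17 0-9-11-20z"/><path data-sink="43 473" data-exterior="1" d="M170 216l-20 1-9 21-6 6-25 15-25-2-13 6-30 3 1 208 218-1-1-15-13-24 2-28-3-5-11-2-21 7-7 0-9-3-18-15 6-7 14-9 14-18-2-24 4-12 0-13-16-18-7-13-2-14 3-22-3-5-10-10z"/><path data-sink="482 27" data-exterior="1" d="M489 26l-233 0 0 19 9 22 13 5 26 34 8 28 11 24 14 19 4 8 6 5 18 6 29-1 8 3 7 3 10 12 9-5 4-6 1-14-11-7-2-9 6-29 5-7 26-4 12 26 8 7 13 0z"/><path data-sink="489 206" data-exterior="1" d="M482 165l-9 0-40 22-3 18-5 5 21 0 8 4 7 7 7 16 0 9-10 17 7 7 25-4 0-99z"/>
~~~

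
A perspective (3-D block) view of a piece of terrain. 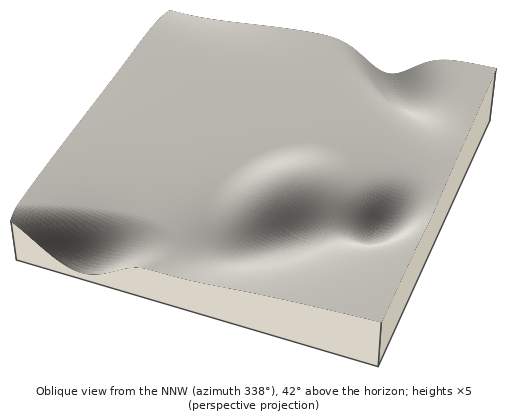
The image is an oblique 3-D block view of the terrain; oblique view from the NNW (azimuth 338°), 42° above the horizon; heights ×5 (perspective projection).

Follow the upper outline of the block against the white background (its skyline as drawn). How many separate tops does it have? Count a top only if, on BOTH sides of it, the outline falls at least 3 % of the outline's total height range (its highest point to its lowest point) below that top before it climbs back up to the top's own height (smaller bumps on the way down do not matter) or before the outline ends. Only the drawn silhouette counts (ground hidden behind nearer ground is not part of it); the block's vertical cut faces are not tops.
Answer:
2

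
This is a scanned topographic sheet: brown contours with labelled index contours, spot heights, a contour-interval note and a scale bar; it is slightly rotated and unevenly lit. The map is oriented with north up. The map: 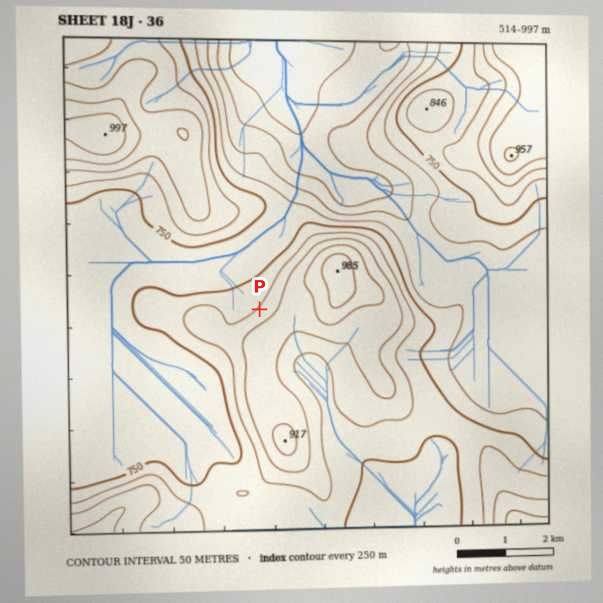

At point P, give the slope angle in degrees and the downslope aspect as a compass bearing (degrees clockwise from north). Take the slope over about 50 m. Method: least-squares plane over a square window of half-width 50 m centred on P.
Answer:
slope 9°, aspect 313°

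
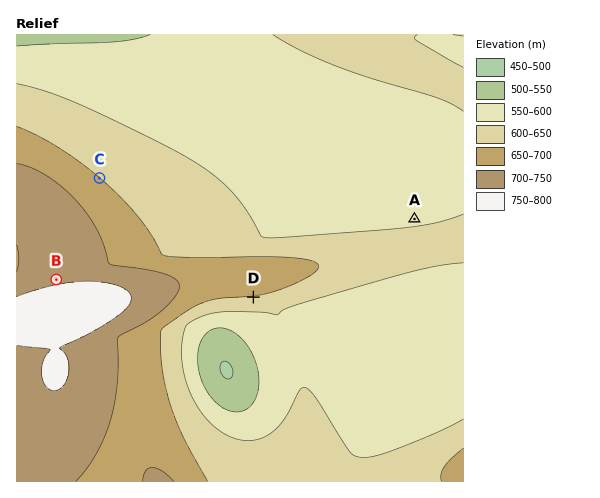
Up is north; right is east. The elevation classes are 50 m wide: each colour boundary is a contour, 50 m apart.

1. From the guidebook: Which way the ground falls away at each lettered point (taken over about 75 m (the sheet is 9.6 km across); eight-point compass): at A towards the N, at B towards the N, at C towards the NE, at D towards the S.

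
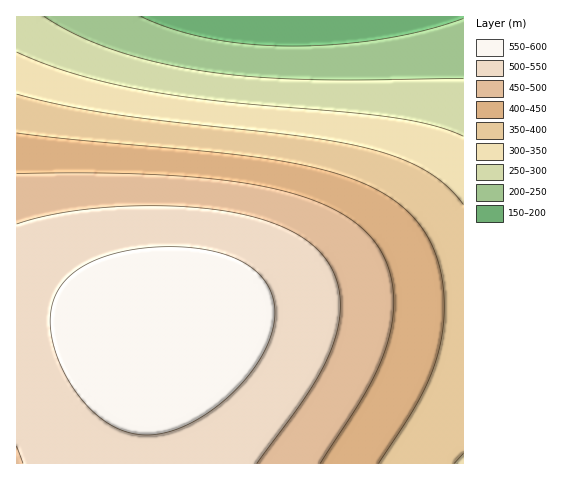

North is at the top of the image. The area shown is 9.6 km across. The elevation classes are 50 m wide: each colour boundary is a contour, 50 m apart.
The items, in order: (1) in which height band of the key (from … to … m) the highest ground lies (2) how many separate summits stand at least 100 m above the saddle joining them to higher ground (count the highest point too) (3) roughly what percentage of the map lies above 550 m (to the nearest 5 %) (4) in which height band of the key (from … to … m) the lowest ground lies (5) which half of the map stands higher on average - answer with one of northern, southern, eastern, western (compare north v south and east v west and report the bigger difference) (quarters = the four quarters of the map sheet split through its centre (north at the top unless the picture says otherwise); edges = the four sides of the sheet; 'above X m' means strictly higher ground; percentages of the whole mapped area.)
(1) Between 550 and 600 m: that is the band holding the highest ground.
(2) There is 1 summit with 100 m or more of prominence.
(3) Ground above 550 m makes up about 15 % of the sheet.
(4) The lowest ground lies in the 150–200 m band.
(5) On average the southern half of the map is the higher ground.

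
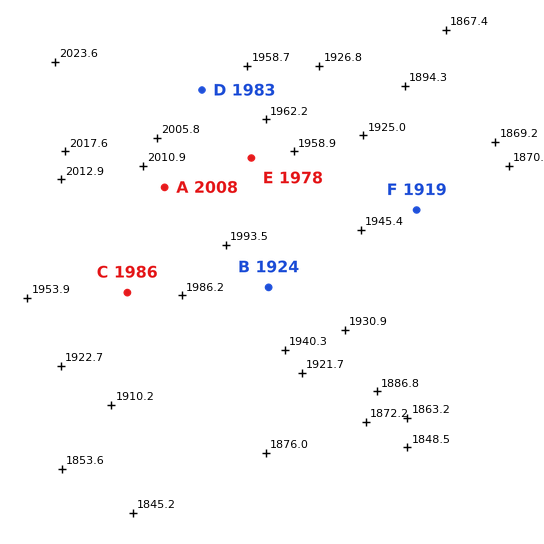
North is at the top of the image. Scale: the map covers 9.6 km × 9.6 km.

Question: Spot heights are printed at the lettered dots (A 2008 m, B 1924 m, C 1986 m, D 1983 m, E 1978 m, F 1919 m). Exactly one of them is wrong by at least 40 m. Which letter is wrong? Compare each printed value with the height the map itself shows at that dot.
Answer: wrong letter B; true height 1974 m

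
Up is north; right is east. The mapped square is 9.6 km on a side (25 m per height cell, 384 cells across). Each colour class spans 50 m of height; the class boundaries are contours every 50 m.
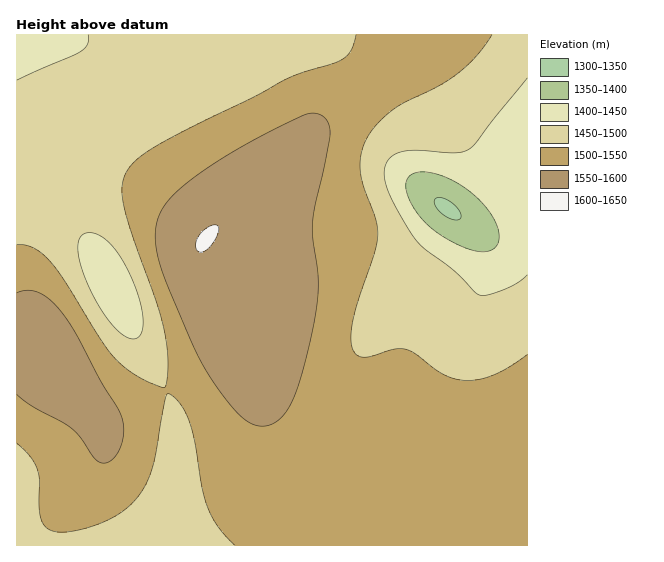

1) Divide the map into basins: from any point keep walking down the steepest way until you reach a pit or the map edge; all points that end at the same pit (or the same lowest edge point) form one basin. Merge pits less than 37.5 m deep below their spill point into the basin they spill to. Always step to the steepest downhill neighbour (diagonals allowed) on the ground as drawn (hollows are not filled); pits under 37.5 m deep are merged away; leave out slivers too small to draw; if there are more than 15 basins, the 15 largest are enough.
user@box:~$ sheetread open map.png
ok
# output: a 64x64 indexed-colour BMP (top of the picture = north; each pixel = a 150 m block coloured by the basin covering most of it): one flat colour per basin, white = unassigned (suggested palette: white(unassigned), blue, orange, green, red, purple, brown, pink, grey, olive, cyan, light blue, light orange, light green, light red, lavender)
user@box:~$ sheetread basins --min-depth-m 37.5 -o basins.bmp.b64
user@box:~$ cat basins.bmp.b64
<image width="64" height="64" href="data:image/bmp;base64,Qk12CAAAAAAAAHYAAAAoAAAAQAAAAEAAAAABAAQAAAAAAAAIAAATCwAAEwsAABAAAAAAAAAA////ALR3HwAOf/8ALKAsACgn1gC9Z5QAS1aMAMJ34wB/f38AIr28AM++FwDox64AeLv/AIrfmACWmP8A1bDFADMzMzMzMzMzMzMzMzMzMzMzMzMzMzMzMzMzMRERERERMzMzMzMzMzMzMzMzMzMzMzMzMzMzMzMzMzMxEREREREzMzMzMzMzMzMzMzMzMzMzMzMzMzMzMzMzMzERERERETMzMzMzMzMzMzMzMzMzMzMzMzMzMzMzMzMzMRERERERMzMzMzMzMzMzMzMzMzMzMzMzMzMzMzMzMzMxEREREREzMzMzMzMzMzMzMzMzMzMzMzMzMzMzMzMzMzERERERETMzMzMzMzMzMzMzMzMzMzMzMzMzMzMzMzMzERERERERMzMzMzMzMzMzMzMzMzMzMzMzMzMzMzMzMzEREREREREzMzMzMzMzMzMzMzMzMzMzMzMzMzMzMzMRERERERERETMzMzMzMzMzMzMzMzMzMzMzMzMzMzMxERERERERERERMzMzMzMzMzMzMzMzMzMzMzMzMzMzMREREREREREREREzMzMzMzMzMzMzMzMzMzMzMzMzMRERERERERERERERETMzMzMzMzMzMzMzMzMzMzMzMzERERERERERERERERERMzMzMzMzMzMzMzMzMzMzMzMxEREREREREREREREREREzMzMzMzMzMzMzMzMzMzMzMxERERERERERERERERERETMzMzMzMzMzMzMzMzMzMzMxERERERERERERERERERERMzMzMzMiIzMzMzMzMzMzMxEREREREREREREREREREREzMzMzMiIiIzMzMzMzMzMzERERERERERERERERERERETMzMzMiIiIiIzMzMzMzMzERERERERERERERERERERERMzMzMiIiIiIiIzMzMzMzMREREREREREREREREREREREzMzMiIiIiIiIiIzMzMzMRERERERERERERERERERERETMzMiIiIiIiIiIiIzMzMxERERERERERERERERERERERMzMyIiIiIiIiIiIiIzMzEREREREREREREREREREREREzMyIiIiIiIiIiIiIiMzERERERERERERERERERERERETMyIiIiIiIiIiIiIiIzERERERERERERERERERERERERIiIiIiIiIiIiIiIiIiMREREREREREREREREREREREREiIiIiIiIiIiIiIiIiIRERERERERERERERERERERERESIiIiIiIiIiIiIiIiIRERERERERERERERERERERERERIiIiIiIiIiIiIiIiIhEREREREREREREREREREREREREiIiIiIiIiIiIiIiIhERERERERERERERERERERERERESIiIiIiIiIiIiIiIhERERERERERERERERERERERERERIiIiIiIiIiIiIiIiEREREREREREREREREREREREREREiIiIiIiIiIiIiIiIRERERERERERERERERERERERERESIiIiIiIiIiIiIiIRERERERERERERERERERERERERERIiIiIiIiIiIiIiIhEREREREREREREREREREREREREREiIiIiIiIiIiIiIiERERERERERERERERERERERERERESIiIiIiIiIiIiIiIRERERERERERERERERERERERERERIiIiIiIiIiIiIiIhEREREREREREREREREREREREREREiIiIiIiIiIiIiIiIRERERERERERERERERERERERERESIiIiIiIiIiIiIiIiERERERERERERERERERERERERERIiIiIiIiIiIiIiIiIhEREREREREREREREREREREREREiIiIiIiIiIiIiIiIiIRERERERERERERERERERERERESIiIiIiIiIiIiIiIiIiERERERERERERERERERERERERIiIiIiIiIiIiIiIiIiIhEREREREREREREREREREREREiIiIiIiIiIiIiIiIiIiIRERERERERERERERERERERESIiIiIiIiIiIiIiIiIiIiERERERERERERERERERERERIiIiIiIiIiIiIiIiIiIiIhEREREREREREREREREREREiIiIiIiIiIiIiIiIiIiIiIRERERERERERERERERERESIiIiIiIiIiIiIiIiIiIiIiERERERERERERERERERERIiIiIiIiIiIiIiIiIiIiIiIhEREREREREREREREREREiIiIiIiIiIiIiIiIiIiIiIiIRERERERERERERERERESIiIiIiIiIiIiIiIiIiIiIiIiERERERERERERERERERIiIiIiIiIiIiIiIiIiIiIiIiIhEREREREREREREREREiIiIiIiIiIiIiIiIiIiIiIiIiIRERERERERERERERESIiIiIiIiIiIiIiIiIiIiIiIiIiERERERERERERERERIiIiIiIiIiIiIiIiIiIiIiIiIiIhEREREREREREREREiIiIiIiIiIiIiIiIiIiIiIiIiIiIhERERERERERERESIiIiIiIiIiIiIiIiIiIiIiIiIiIiIRERERERERERERIiIiIiIiIiIiIiIiIiIiIiIiIiIiIiEREREREREREREiIiIiIiIiIiIiIiIiIiIiIiIiIiIiIhERERERERERESIiIiIiIiIiIiIiIiIiIiIiIiIiIiIiIRERERERERERIiIiIiIiIiIiIiIiIiIiIiIiIiIiIiIiEREREREREREiIiIiIiIiIiIiIiIiIiIiIiIiIiIiIiIRERERERERESIiIiIiIiIiIiIiIiIiIiIiIiIiIiIiIiERERERERER"/>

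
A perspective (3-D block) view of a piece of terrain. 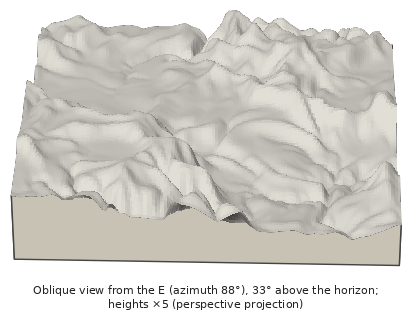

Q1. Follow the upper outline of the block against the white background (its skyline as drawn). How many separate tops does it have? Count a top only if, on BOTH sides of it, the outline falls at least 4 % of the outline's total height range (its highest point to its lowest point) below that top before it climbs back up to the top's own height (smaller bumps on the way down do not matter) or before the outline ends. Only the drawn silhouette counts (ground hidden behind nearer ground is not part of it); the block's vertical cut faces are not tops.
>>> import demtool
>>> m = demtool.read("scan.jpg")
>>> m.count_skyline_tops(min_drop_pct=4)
2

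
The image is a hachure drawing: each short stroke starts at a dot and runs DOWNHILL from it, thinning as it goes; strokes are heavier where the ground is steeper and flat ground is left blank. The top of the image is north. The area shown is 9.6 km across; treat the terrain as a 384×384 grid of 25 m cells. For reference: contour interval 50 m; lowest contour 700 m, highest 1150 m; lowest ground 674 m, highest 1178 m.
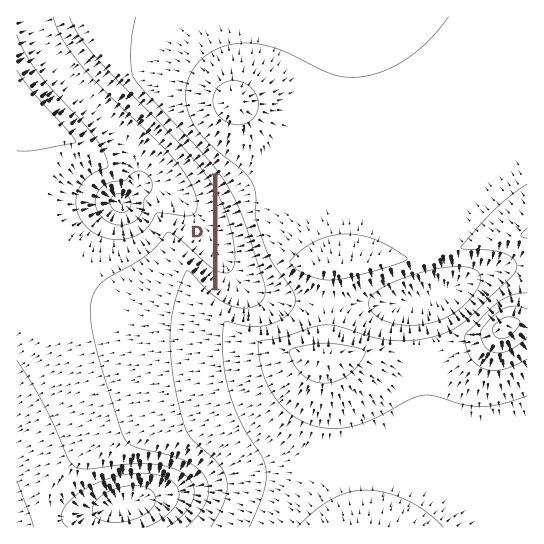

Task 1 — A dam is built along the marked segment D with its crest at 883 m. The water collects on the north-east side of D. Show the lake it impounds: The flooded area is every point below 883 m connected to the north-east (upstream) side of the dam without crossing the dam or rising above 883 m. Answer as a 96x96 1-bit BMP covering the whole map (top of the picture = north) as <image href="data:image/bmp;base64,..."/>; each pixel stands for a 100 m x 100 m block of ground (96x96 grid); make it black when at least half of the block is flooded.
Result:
<image width="96" height="96" href="data:image/bmp;base64,Qk2+BAAAAAAAAD4AAAAoAAAAYAAAAGAAAAABAAEAAAAAAIAEAAATCwAAEwsAAAIAAAAAAAAA////AAAAAAAAAAAAAAAAAAAAAAAAAAAAAAAAAAAAAAAAAAAAAAAAAAAAAAAAAAAAAAAAAAAAAAAAAAAAAAAAAAAAAAAAAAAAAAAAAAAAAAAAAAAAAAAAAAAAAAAAAAAAAAAAAAAAAAAAAAAAAAAAAAAAAAAAAAAAAAAAAAAAAAAAAAAAAAAAAAAAAAAAAAAAAAAAAAAAAAAAAAAAAAAAAAAAAAAAAAAAAAAAAAAAAAAAAAAAAAAAAAAAAAAAAAAAAAAAAAAAAAAAAAAAAAAAAAAAAAAAAAAAAAAAAAAAAAAAAAAAAAAAAAAAAAAAAAAAAAAAAAAAAAAAAAAAAAAAAAAAAAAAAAAAAAAAAAAAAAAAAAAAAAAAAAAAAAAAAAAAAAAAAAAAAAAAAAAAAAAAAAAAAAAAAAAAAAAAAAAAAAAAAAAAAAAAAAAAAAAAAAAAAAAAAAAAAAAAAAAAAAAAAAAAAAAAAAAAAAAAAAAAAAAAAAAAAAAAAAAAAAAAAAAAAAAAAAAAAAAAAAAAAAAAAAAAAAAAAAAAAAAAAAAAAAAAAAAAAAAAAAAAAAAAAAAAAAAAAAAAAAAAAAAAAAAAAAAAAAAAAAAAAAAAAAAAAAAAAAAAAAAAAAAAAAAAAAAAAAAAAAAAAAAAAAAAAAAAAAAAAAAAAAAAAAAAAAAAAAAAAAAAAAAAAAAAAAAAAAAAAfAAAAAAAAAAAAAAA/gAAAAAAAAAAAAAA/gAAAAAAAAAAAAAA/gAAAAAAAAAAAAAA/gAAAAAAAAAAAAAA/AAAAAAAAAAAAAAA/AAAAAAAAAAAAAAA/AAAAAAAAAAAAAAA/AAAAAAAAAAAAAAA+AAAAAAAAAAAAAAA+AAAAAAAAAAAAAAA+AAAAAAAAAAAAAAA+AAAAAAAAAAAAAAA8AAAAAAAAAAAAAAA8AAAAAAAAAAAAAAA8AAAAAAAAAAAAAAA4AAAAAAAAAAAAAAA4AAAAAAAAAAAAAAAwAAAAAAAAAAAAAAAwAAAAAAAAAAAAAAAgAAAAAAAAAAAAAAAgAAAAAAAAAAAAAAAAAAAAAAAAAAAAAAAAAAAAAAAAAAAAAAAAAAAAAAAAAAAAAAAAAAAAAAAAAAAAAAAAAAAAAAAAAAAAAAAAAAAAAAAAAAAAAAAAAAAAAAAAAAAAAAAAAAAAAAAAAAAAAAAAAAAAAAAAAAAAAAAAAAAAAAAAAAAAAAAAAAAAAAAAAAAAAAAAAAAAAAAAAAAAAAAAAAAAAAAAAAAAAAAAAAAAAAAAAAAAAAAAAAAAAAAAAAAAAAAAAAAAAAAAAAAAAAAAAAAAAAAAAAAAAAAAAAAAAAAAAAAAAAAAAAAAAAAAAAAAAAAAAAAAAAAAAAAAAAAAAAAAAAAAAAAAAAAAAAAAAAAAAAAAAAAAAAAAAAAAAAAAAAAAAAAAAAAAAAAAAAAAAAAAAAAAAAAAAAAAAAAAAAAAAAAAAAAAAAAAAAAAAAAAAAAAAAAAAAAAAAAAAAAAAAAAAAAAAAAAAAAAAAAAAAAAAAAAAAAAAAAAAAAAA="/>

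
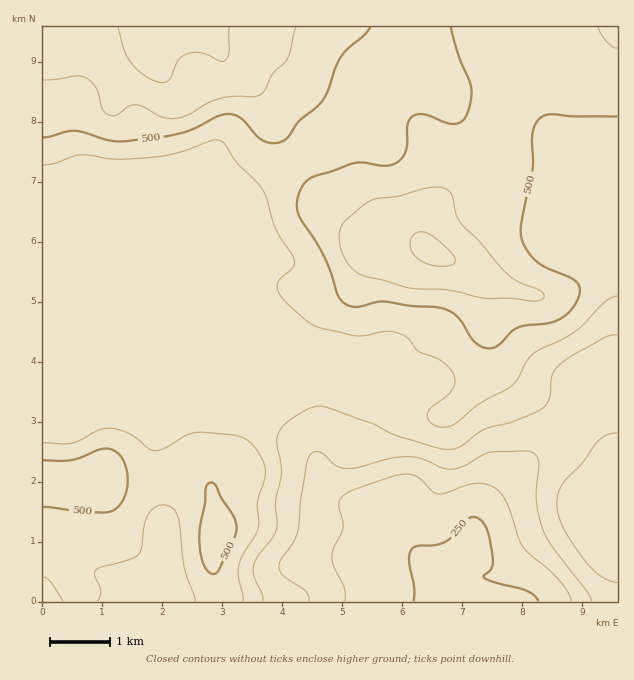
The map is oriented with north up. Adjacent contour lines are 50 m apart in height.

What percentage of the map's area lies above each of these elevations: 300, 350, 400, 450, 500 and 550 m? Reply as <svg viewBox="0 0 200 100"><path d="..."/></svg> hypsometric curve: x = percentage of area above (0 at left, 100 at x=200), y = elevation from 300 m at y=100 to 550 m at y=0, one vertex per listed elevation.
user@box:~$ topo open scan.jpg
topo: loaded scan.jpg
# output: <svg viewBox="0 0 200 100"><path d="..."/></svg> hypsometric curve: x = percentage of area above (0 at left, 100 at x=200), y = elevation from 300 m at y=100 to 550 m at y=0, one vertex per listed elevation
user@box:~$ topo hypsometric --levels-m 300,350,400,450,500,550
<svg viewBox="0 0 200 100"><path d="M187 100l-9-20-14-20-62-20-47-20-36-20"/></svg>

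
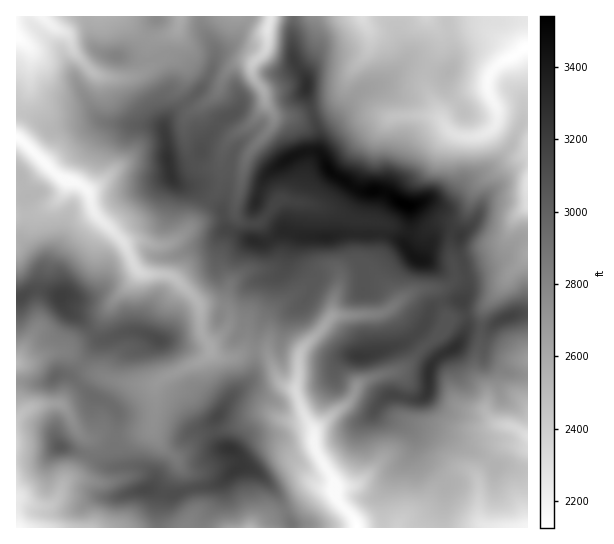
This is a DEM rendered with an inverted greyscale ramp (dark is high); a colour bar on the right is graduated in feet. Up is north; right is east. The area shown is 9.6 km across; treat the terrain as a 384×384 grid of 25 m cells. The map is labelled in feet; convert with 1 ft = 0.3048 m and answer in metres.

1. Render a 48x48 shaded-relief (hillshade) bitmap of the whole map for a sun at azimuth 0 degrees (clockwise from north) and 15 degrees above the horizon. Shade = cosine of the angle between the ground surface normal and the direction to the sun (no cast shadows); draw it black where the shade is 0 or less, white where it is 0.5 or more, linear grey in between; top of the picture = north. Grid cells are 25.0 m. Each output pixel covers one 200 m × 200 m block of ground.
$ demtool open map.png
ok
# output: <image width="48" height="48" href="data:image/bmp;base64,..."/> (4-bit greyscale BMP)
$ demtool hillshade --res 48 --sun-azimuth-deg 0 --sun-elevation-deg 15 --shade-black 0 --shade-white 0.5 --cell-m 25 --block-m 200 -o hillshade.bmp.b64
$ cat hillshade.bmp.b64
<image width="48" height="48" href="data:image/bmp;base64,Qk32BAAAAAAAAHYAAAAoAAAAMAAAADAAAAABAAQAAAAAAIAEAAATCwAAEwsAABAAAAAAAAAAAAAAABEREQAiIiIAMzMzAERERABVVVUAZmZmAHd3dwCIiIgAmZmZAKqqqgC7u7sAzMzMAN3d3QDu7u4A////AFM0MRIiM0Q1d0IRJWm83dc1dnd3ZmVDNGZWZDEQEkQzVkIiNWnN3bUlZmd3ZmVERHdWiGRDIkVTMzNDM1rN3IVWZVVndmZVZVVFeImamHiYZUQzI4u7qXeYZVVnd2ZmZkREV3d4qqm8qIZDN7uXh0RndVVWiHZmZmVCE0Vnibu6mIdmjMp4lRIld2Zmd2Z3eIdhA2iZq8ynh2eKzKiLgiIkZ2ZmZmaJmoh2aJmZq8uGeImsuXeaYzMzRWZmZniJmneKu4iIiamHeJvcqIiYZlQyJFd2d4iZmHisyWd3eIiaqYiqqpmWSJdCNWZmd3iHZHm9t2Z3iIiby5d4mHeTBKuFRDIUZ2dTJEV4dneJqYiavMl2dmmCAEu4UyECZlVDVkIiNYmqqYmZmsuXZ6pzMRa7mIhEVERGZXdURpqod3iaqrzKeJZmVUNqzLl1RFRFRLqpiIdlRERoq83cqVRnd1ADeIiFNEM2d4ibqXVEMyEkerqrqEVoiGMhI1i2IkRWiEZ4mGVFVTIjaId4h1VKupmHZVardEZlZTZ3ZWd2Znd3iGdndmQWzcy7qYZ7uWdUQzV1M1mqmby6mFaHdVQAfd3dy6h4q4hjIjRDJHnMzM3bqXd3dlUxKKvMzKmHeJq4VEMzV3it3cvMqIdmZmdlJFRFeaqYdnneynVWiJmL7tu8lVZlRVeHQ1Q0RYmpiHeu/cmKq8uZ3/3KUzVmVVZ3ZGd3ZUVniYeL3eyrzdy6vLqFREVXd3ZndmeIdSATeJmIrN283cy7tzMjVmVFVnZmdleHdSIld5qYir3d3LvMpVZmZmZTNFVDMjVVU0eHd4mZiJzty7vcdoeJiGZlZlVDMiMzNImXZmeJmJrMu73YRVRHmYeKqnd3d2ZmaIiYeGNoqpmrqryERVREV4ipiqmqqpiIdlV4eZVXrYiaublDQzRDJHmXV6qqmIdVREVWisl3fHd6zKdVQzMyNXmZdomHd1RDRpqIu8yHaYib3YaHZUQkZ4iKlVZmVEV3i9/+7Ly4d4rchjN5mHZXiIiKpkRmVHrO3u///Kq6hq3YMRJHmYeJmIiKymVWWM7/////7du7p9xzIjQzWIiZh4iI3bhmi9////7e7/7bmNciVVRCNXiZiHiXvu7Lvd3u/tzM3u/siGI1ZVVERGiZmXeYjO7u3dzM3LuruprMliNnd2ZndnmZmYdomty7zcuqu7qpdUabp1eYiHiqqauomqlmq5h3vLmYiIiHVWeJmJqYh4q7u6u5ibuXm2VGm7l2VWZlWJqXiZqZh5u7zLqql5uryGdVial2Znd1aJqWiaqqiMy6vMy7uXq+xFd4eJqYh4h2d4iJqqqqm8hmeau7u3jOuHaLh4q6mId4h3Z7y6qprYM0Z4mqmoeZr8ecl3irqYiJmHZpu6mIu1aJiIiZmJh1fsmrqIiaqZiJmYdmeZd6uHq7qYiaiKqGeqq7qZmZmZmZmZh2VneahpqqqXeJibunaKu7u6qoiJmpiYh2ZWioRImamGV5ibqoN7y7vLuoiJmoiIh3Zg=="/>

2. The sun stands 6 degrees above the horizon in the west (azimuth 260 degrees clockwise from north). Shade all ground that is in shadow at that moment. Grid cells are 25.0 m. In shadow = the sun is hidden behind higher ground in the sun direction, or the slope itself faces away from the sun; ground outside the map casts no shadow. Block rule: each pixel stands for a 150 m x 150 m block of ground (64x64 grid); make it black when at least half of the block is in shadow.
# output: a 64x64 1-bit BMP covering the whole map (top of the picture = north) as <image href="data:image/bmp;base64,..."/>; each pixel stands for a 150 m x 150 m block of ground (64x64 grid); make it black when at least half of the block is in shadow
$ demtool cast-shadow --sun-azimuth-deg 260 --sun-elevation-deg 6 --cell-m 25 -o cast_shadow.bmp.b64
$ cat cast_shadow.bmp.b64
<image width="64" height="64" href="data:image/bmp;base64,Qk0+AgAAAAAAAD4AAAAoAAAAQAAAAEAAAAABAAEAAAAAAAACAAATCwAAEwsAAAIAAAAAAAAA////AAAAAAAAAABIH+ABwAAAAAA/8ADAAAAMAD/wAMAAAAAAf+AAwAAAAAB/4ADAAAAAAP/gAMAAADAB/+AAAAAAOAP/wAAAAAAQB//AAAAAAAAP/4AAAwPAAB//AAABB4AAH/8AAAMHAAAX/wAAGAYDAD/+AgAwAAeAP/gHAGEABwAf+AAPQwAOAB/4QA/mAAAAD/BgD/AAAAAD8GAP+AAAAAPwAA/wAAAAA/AAD9wAAA4DcAAB3wAAH4B4AAH/AAAfwDgAAP4AAD/ADAAA6EBAb4AOAABgYPBvAAcAAGBg+GcABwAA8AD+PgAHAAB4Af88AAMAAHwB//gAAQAAfgP/8AAAAAB/A//AAAAADv8H/wAAAAAP/wf+AAAAAA//A/4AAAAADv8B/AAAAAAG/wHwAAAAAAR/AfAAAAAAAT8B4AAAAAA7vwnAAAOAAB//DcAAEYAAz/8fgAAQAAH//z8ADBAAIf//fgAOGAD9///4AB4YAf////AAHBgB////4AAcDAP///MAABwGA///8QAAHAMD///5AAAcCQP///gAABwPh//+eAAAAA+H//h4AAAAD4f/gPgAQAGPB/8B8ADgAM8P/4HwAOAA/g//wfABwAB+D//h+AEAAH8f/+H8AgAAPx//gPwCAAA/H/+AwAAAAG+f/wCAAAAQR5//AAAgADgHn/4AAA=="/>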